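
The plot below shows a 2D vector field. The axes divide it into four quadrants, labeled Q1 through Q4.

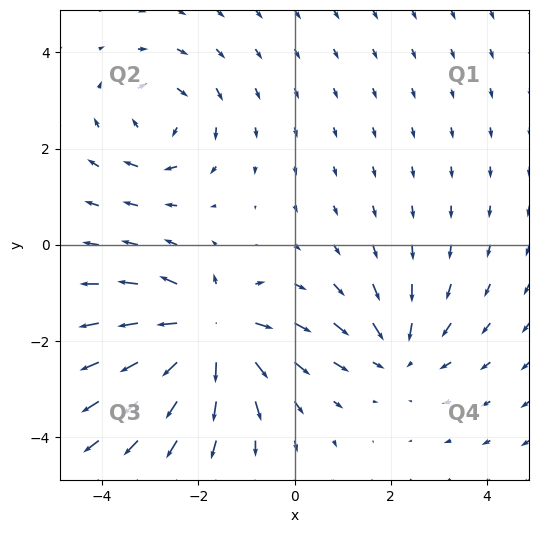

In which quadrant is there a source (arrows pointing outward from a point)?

Q3

The source sits at approximately (-1.7, -1.8), which lies in quadrant Q3. The divergence there is about +5, positive as expected for a source.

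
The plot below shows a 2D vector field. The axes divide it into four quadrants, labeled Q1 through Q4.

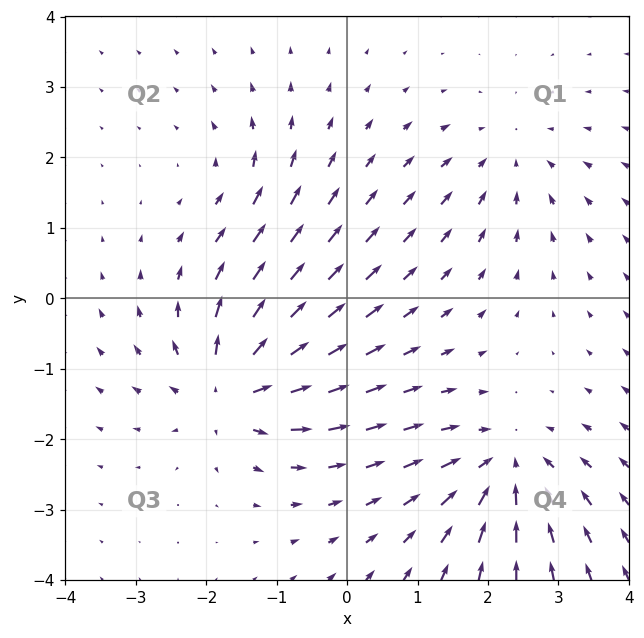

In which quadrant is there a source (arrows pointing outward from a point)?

Q3

The source sits at approximately (-1.7, -1.3), which lies in quadrant Q3. The divergence there is about +7, positive as expected for a source.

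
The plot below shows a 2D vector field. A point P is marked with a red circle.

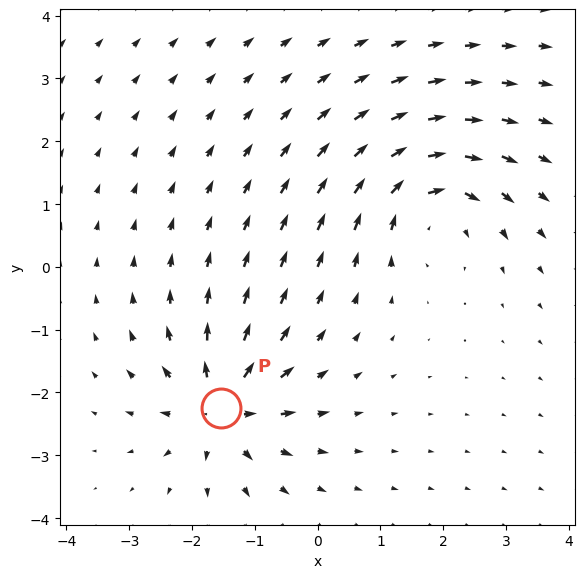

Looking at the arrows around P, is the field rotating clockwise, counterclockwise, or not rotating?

Near P at (-1.5, -2.2) the arrows show no circulation. The curl there is ≈0.

not rotating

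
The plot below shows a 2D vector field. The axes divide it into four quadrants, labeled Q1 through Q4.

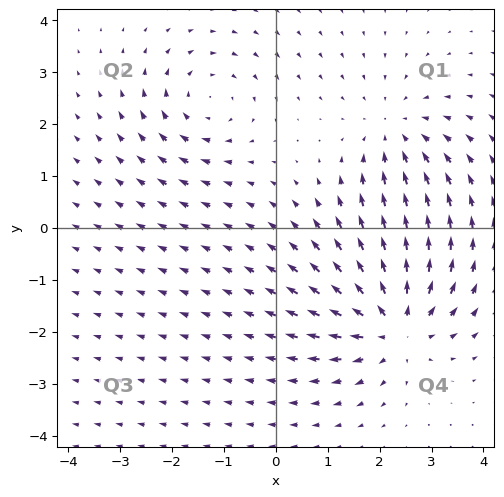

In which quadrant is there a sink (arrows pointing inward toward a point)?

Q1

The sink sits at approximately (2.3, 1.8), which lies in quadrant Q1. The divergence there is about -2, negative as expected for a sink.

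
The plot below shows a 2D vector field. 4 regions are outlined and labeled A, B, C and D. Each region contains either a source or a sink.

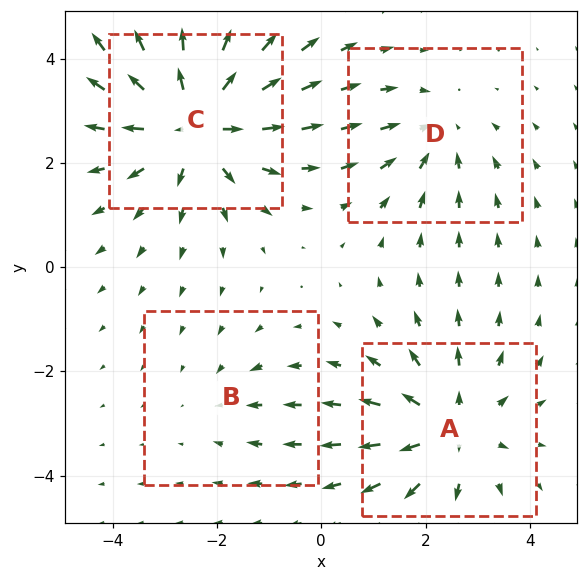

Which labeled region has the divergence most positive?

C

Divergence at each region's feature centre — A: about +4, B: about -2, C: about +6, D: about -3. Region C is most positive.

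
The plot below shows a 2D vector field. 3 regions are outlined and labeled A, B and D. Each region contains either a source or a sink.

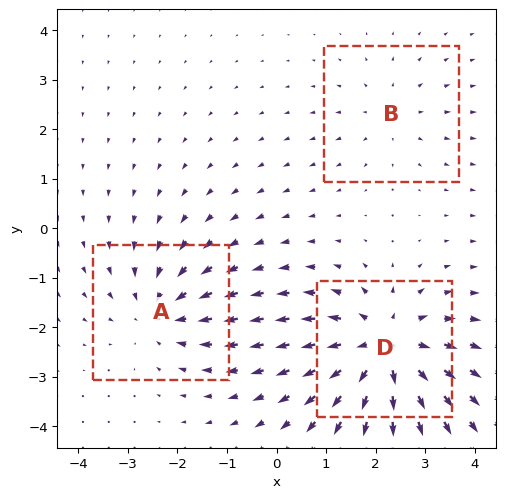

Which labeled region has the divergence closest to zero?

B

Divergence at each region's feature centre — A: about -3, B: about +2, D: about +5. Region B is closest to zero.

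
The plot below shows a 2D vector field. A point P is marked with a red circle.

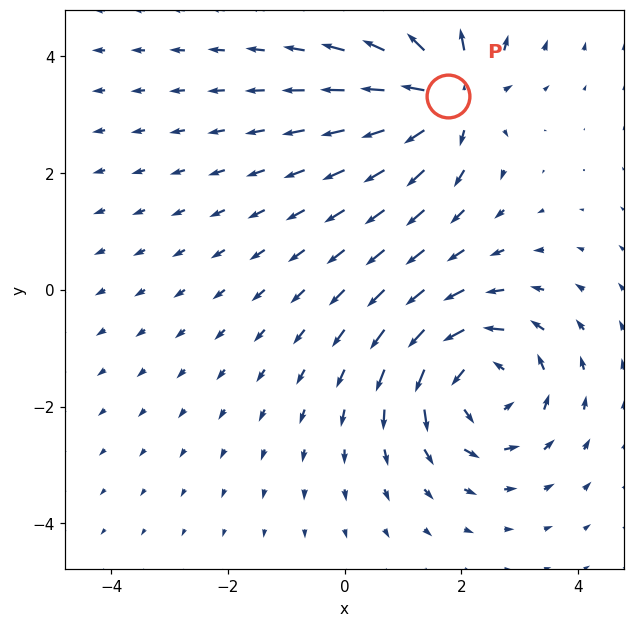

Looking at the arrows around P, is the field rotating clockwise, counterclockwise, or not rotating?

Near P at (1.8, 3.3) the arrows show no circulation. The curl there is ≈0.

not rotating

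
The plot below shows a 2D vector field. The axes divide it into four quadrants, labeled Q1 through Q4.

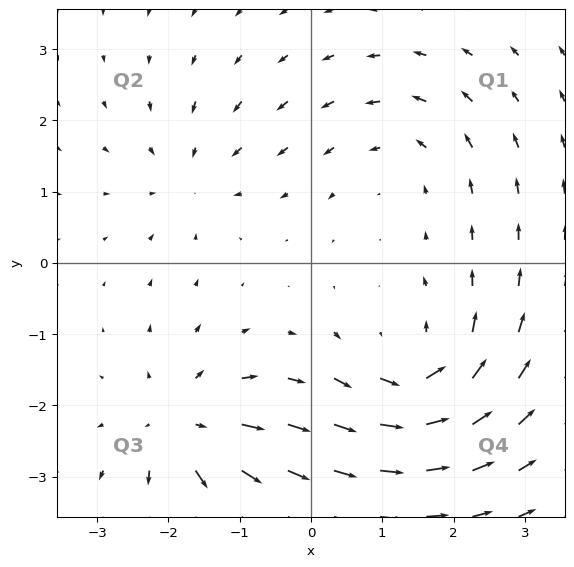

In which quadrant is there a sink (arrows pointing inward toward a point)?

Q2

The sink sits at approximately (-1.7, 1.2), which lies in quadrant Q2. The divergence there is about -3, negative as expected for a sink.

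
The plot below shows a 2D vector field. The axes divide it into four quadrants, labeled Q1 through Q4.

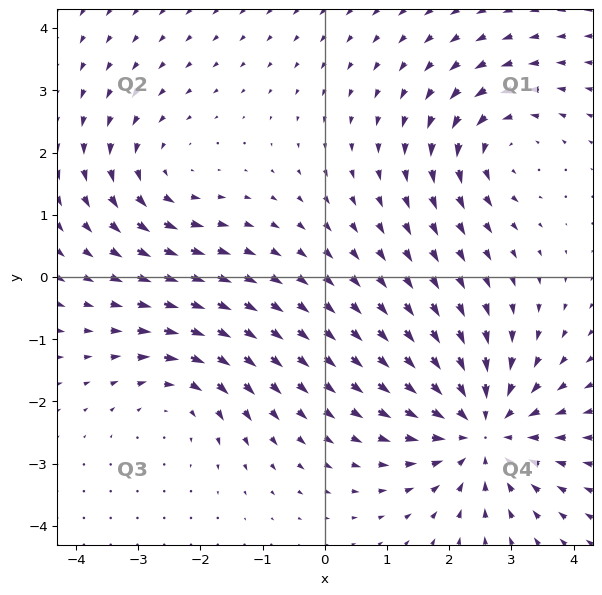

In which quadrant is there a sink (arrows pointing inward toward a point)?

Q4

The sink sits at approximately (2.5, -2.5), which lies in quadrant Q4. The divergence there is about -4, negative as expected for a sink.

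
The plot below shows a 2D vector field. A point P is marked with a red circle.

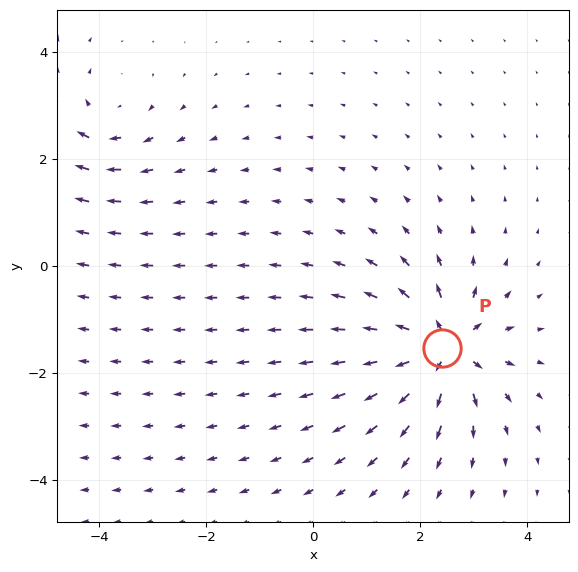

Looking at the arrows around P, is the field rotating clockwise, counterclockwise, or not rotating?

not rotating

Near P at (2.4, -1.5) the arrows show no circulation. The curl there is ≈0.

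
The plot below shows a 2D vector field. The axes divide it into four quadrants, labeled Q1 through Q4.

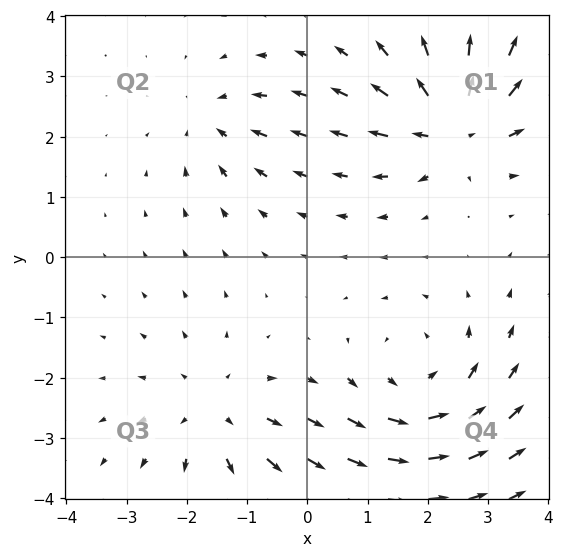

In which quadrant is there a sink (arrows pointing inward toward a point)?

The sink sits at approximately (-1.6, 2.2), which lies in quadrant Q2. The divergence there is about -3, negative as expected for a sink.

Q2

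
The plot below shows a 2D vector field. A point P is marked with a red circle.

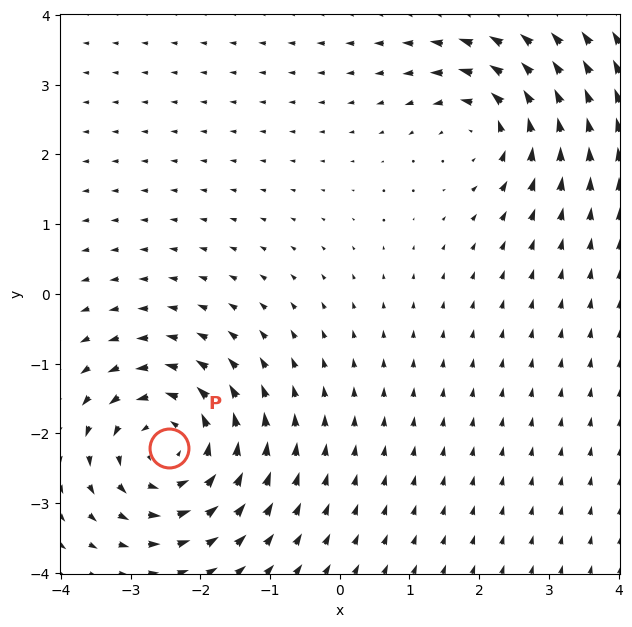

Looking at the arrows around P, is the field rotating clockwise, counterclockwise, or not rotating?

counterclockwise

Near P at (-2.5, -2.2) the arrows circulate counterclockwise. The curl (z-component) there is about +5; positive curl means counterclockwise rotation.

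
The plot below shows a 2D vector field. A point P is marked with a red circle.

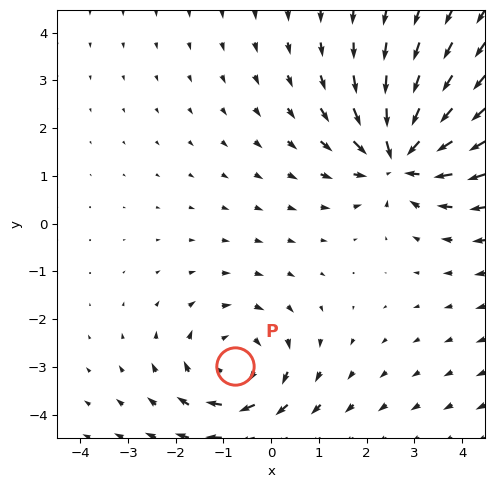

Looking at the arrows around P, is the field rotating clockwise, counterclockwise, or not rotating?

clockwise

Near P at (-0.8, -3.0) the arrows circulate clockwise. The curl (z-component) there is about -4; negative curl means clockwise rotation.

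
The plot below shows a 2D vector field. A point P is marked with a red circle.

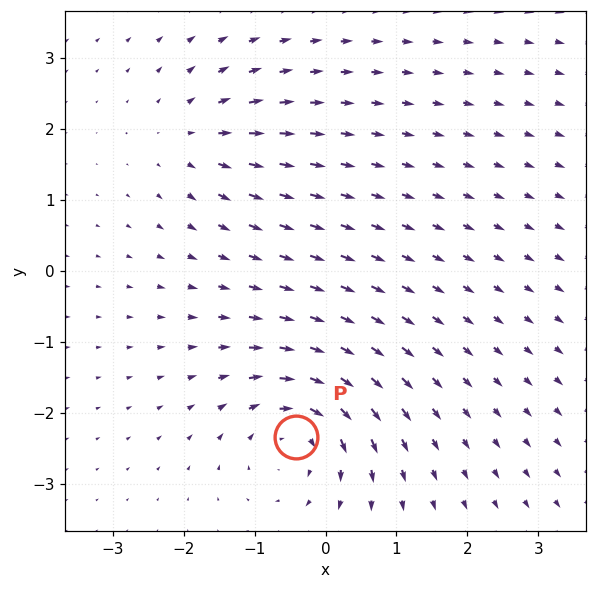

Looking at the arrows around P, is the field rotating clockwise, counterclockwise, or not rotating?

clockwise

Near P at (-0.4, -2.3) the arrows circulate clockwise. The curl (z-component) there is about -6; negative curl means clockwise rotation.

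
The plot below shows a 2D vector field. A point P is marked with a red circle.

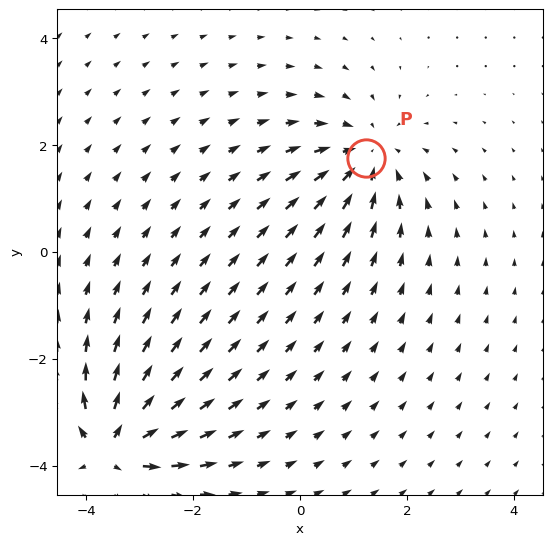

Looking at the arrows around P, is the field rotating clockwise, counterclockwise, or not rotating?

not rotating

Near P at (1.2, 1.8) the arrows show no circulation. The curl there is ≈0.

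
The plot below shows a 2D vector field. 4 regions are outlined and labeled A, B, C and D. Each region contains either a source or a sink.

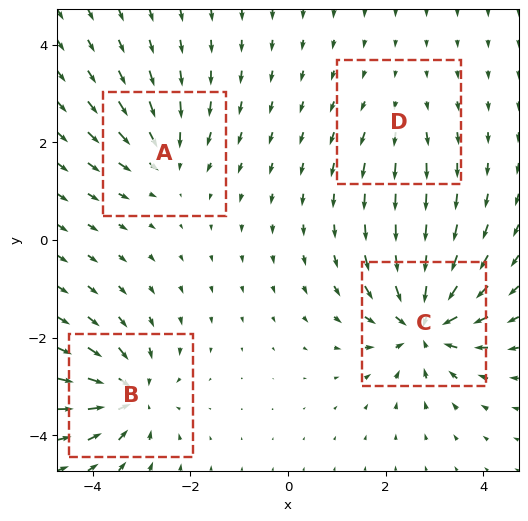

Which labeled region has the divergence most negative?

Divergence at each region's feature centre — A: about -4, B: about -6, C: about -8, D: about +2. Region C is most negative.

C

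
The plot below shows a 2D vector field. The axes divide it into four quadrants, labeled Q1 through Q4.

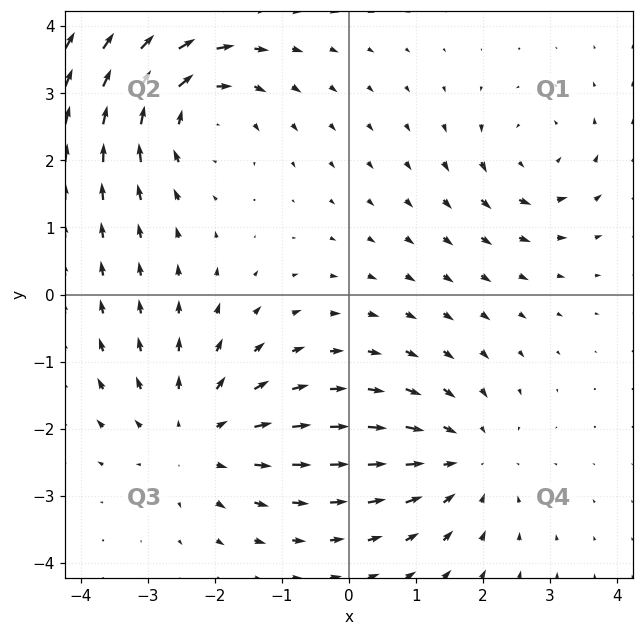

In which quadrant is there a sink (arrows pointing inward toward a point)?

The sink sits at approximately (1.7, -2.5), which lies in quadrant Q4. The divergence there is about -4, negative as expected for a sink.

Q4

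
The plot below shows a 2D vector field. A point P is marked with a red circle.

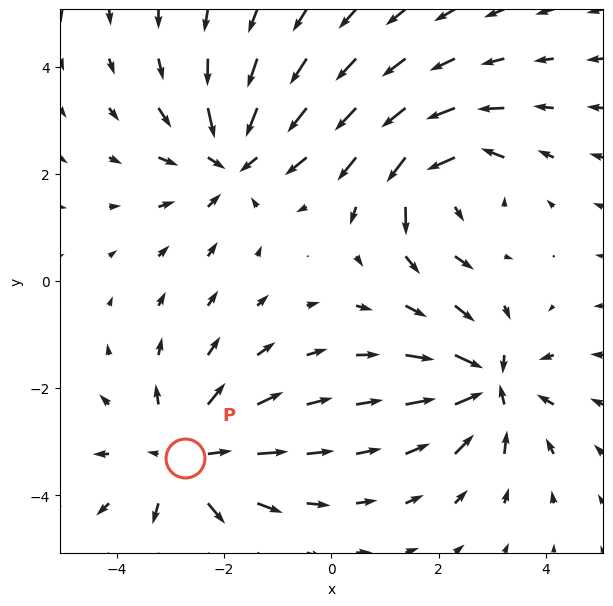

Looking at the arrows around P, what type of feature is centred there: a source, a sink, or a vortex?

At P (-2.7, -3.3) the arrows spread outward. Divergence about +4, curl ≈0 — positive divergence with near-zero curl is a source.

source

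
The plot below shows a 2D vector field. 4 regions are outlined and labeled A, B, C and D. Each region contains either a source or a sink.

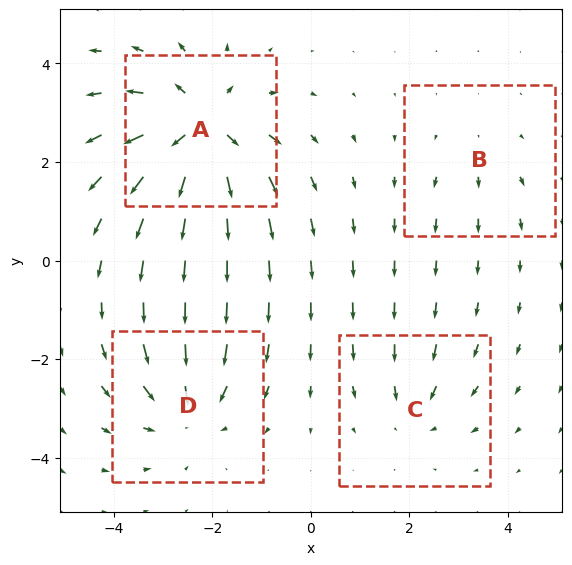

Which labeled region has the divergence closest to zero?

Divergence at each region's feature centre — A: about +7, B: about +2, C: about -3, D: about -5. Region B is closest to zero.

B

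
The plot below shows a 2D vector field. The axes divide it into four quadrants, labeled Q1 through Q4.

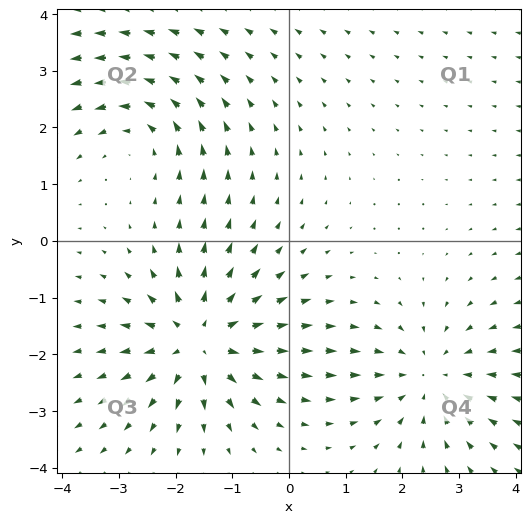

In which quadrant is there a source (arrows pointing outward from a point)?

The source sits at approximately (-1.6, -1.8), which lies in quadrant Q3. The divergence there is about +5, positive as expected for a source.

Q3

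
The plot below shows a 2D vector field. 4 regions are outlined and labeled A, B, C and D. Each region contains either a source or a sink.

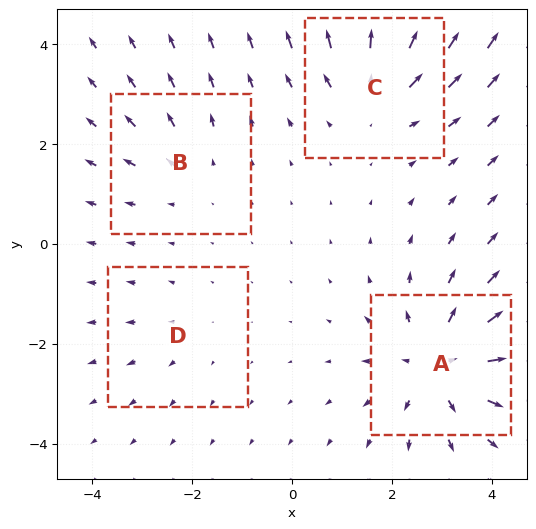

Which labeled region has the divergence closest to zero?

Divergence at each region's feature centre — A: about +6, B: about +3, C: about +5, D: about +2. Region D is closest to zero.

D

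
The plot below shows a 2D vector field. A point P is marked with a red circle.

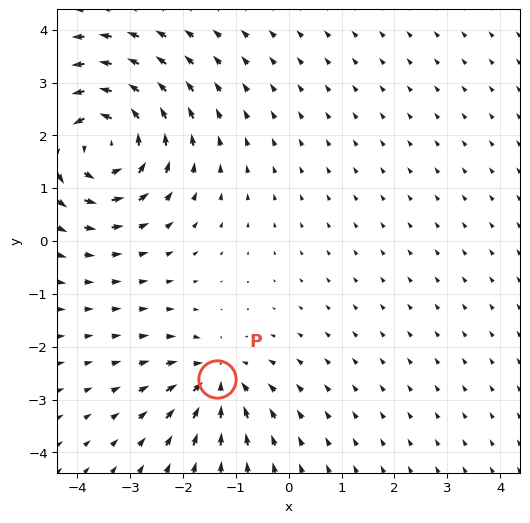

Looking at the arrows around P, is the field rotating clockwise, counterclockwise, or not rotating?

Near P at (-1.4, -2.6) the arrows show no circulation. The curl there is ≈0.

not rotating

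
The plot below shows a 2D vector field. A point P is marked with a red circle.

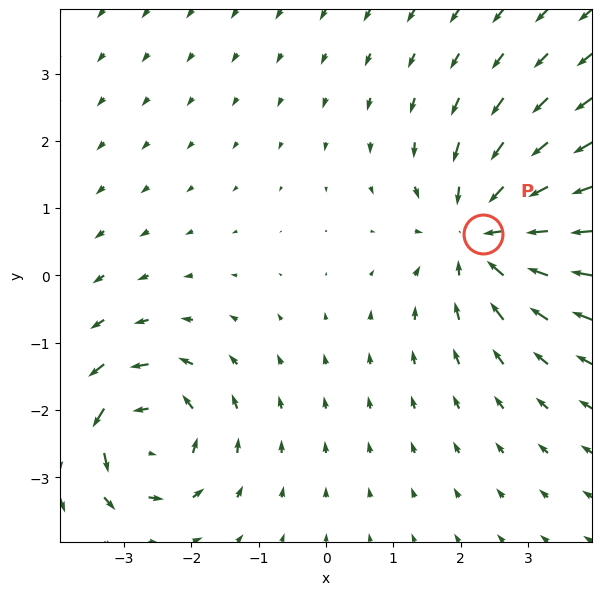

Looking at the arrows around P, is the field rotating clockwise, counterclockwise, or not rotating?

not rotating

Near P at (2.3, 0.6) the arrows show no circulation. The curl there is ≈0.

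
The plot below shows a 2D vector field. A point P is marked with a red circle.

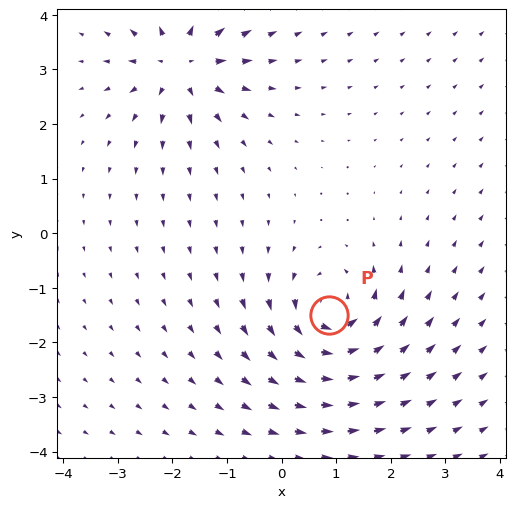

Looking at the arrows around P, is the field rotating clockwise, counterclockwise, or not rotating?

counterclockwise

Near P at (0.9, -1.5) the arrows circulate counterclockwise. The curl (z-component) there is about +7; positive curl means counterclockwise rotation.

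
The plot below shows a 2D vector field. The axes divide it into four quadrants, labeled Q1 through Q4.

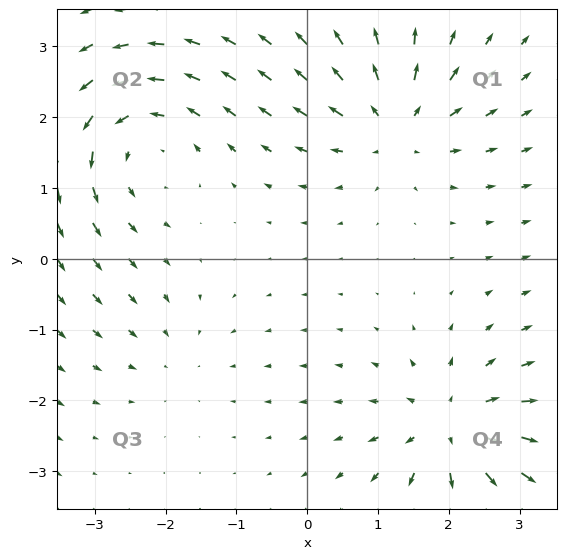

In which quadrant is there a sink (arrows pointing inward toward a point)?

The sink sits at approximately (-1.9, -1.4), which lies in quadrant Q3. The divergence there is about -2, negative as expected for a sink.

Q3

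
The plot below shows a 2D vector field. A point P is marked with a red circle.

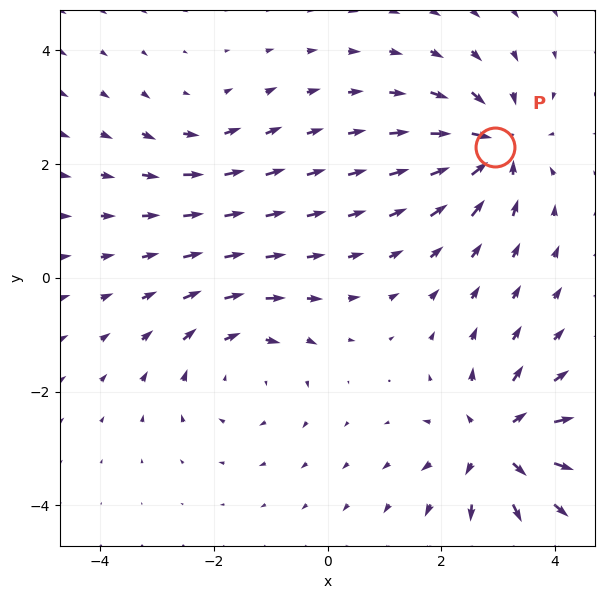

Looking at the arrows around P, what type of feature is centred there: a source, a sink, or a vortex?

At P (2.9, 2.3) the arrows converge inward. Divergence about -6, curl ≈0 — negative divergence with near-zero curl is a sink.

sink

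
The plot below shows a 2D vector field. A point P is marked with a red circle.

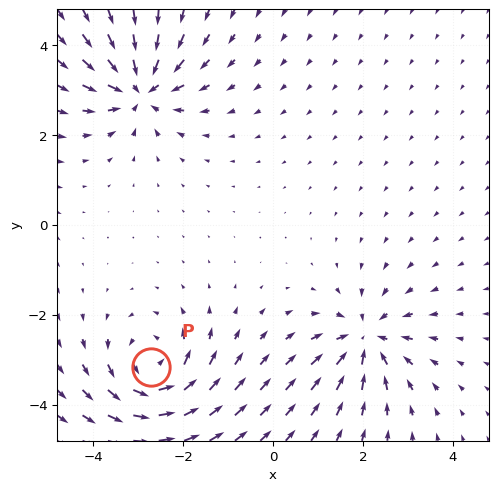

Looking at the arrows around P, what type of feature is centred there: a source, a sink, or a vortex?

vortex

At P (-2.7, -3.2) the arrows circulate counterclockwise. Divergence ≈0, curl about +4 — near-zero divergence with nonzero curl is a vortex.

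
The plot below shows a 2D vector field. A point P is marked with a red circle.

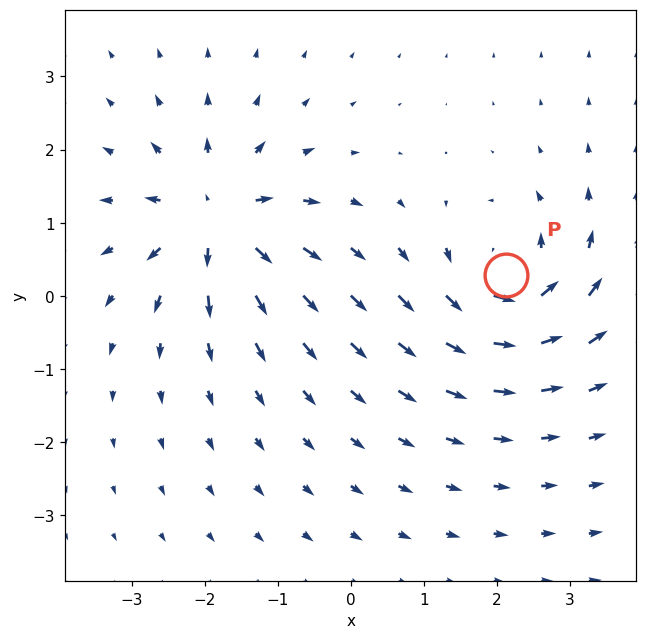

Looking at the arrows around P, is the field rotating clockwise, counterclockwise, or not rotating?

Near P at (2.1, 0.3) the arrows circulate counterclockwise. The curl (z-component) there is about +7; positive curl means counterclockwise rotation.

counterclockwise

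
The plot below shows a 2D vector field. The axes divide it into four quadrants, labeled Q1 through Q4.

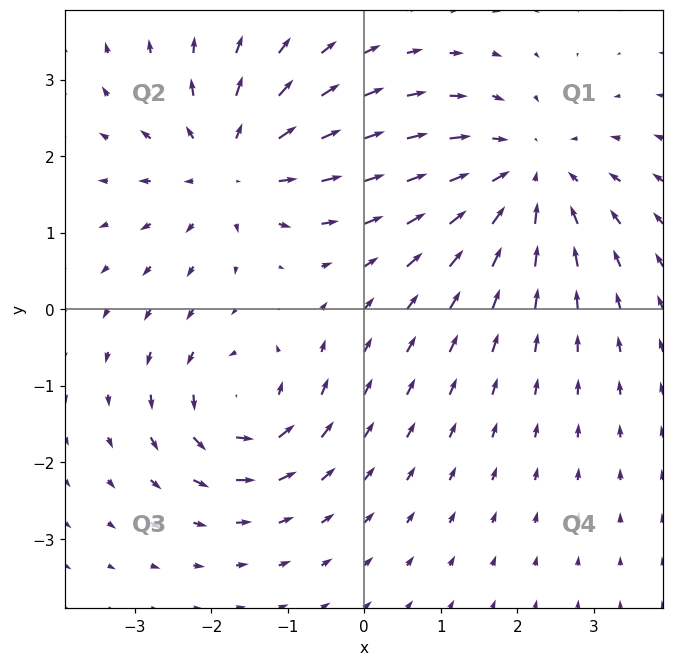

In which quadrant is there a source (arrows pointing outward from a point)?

The source sits at approximately (-1.7, 1.9), which lies in quadrant Q2. The divergence there is about +3, positive as expected for a source.

Q2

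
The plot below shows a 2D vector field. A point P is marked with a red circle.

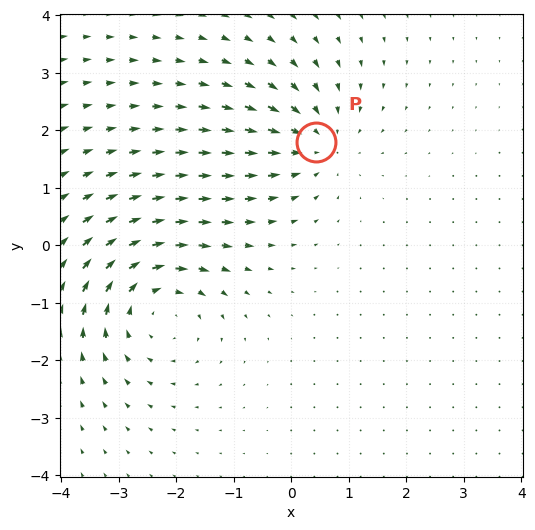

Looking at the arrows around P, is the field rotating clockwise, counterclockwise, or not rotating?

not rotating

Near P at (0.4, 1.8) the arrows show no circulation. The curl there is ≈0.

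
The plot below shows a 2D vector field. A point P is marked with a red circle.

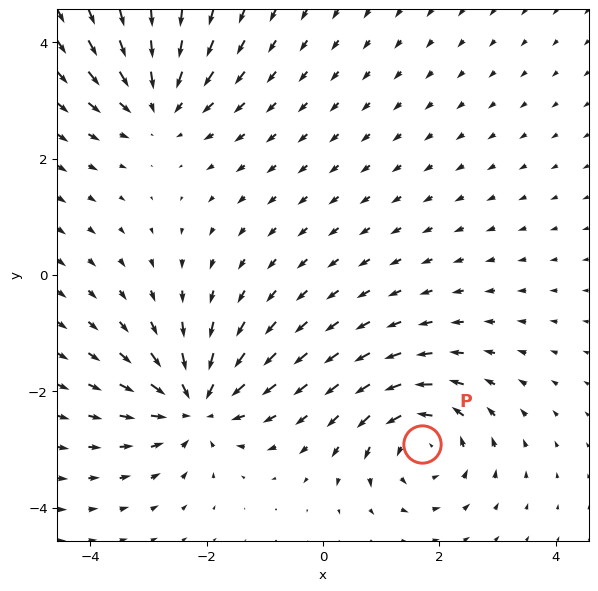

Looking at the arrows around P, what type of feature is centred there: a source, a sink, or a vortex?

vortex

At P (1.7, -2.9) the arrows circulate counterclockwise. Divergence ≈0, curl about +5 — near-zero divergence with nonzero curl is a vortex.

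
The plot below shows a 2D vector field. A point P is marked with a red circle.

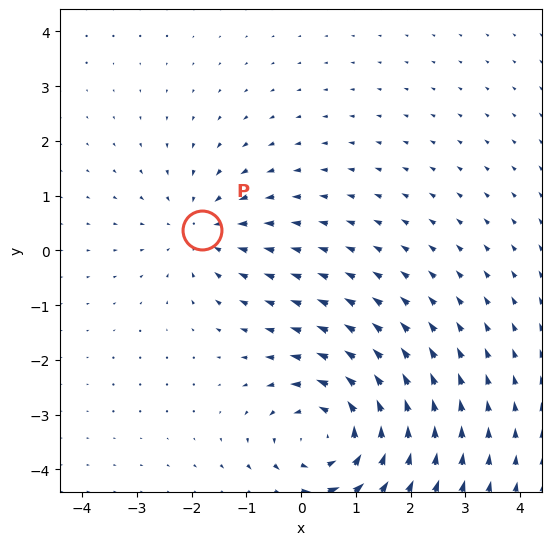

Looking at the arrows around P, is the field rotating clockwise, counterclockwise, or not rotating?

not rotating

Near P at (-1.8, 0.4) the arrows show no circulation. The curl there is ≈0.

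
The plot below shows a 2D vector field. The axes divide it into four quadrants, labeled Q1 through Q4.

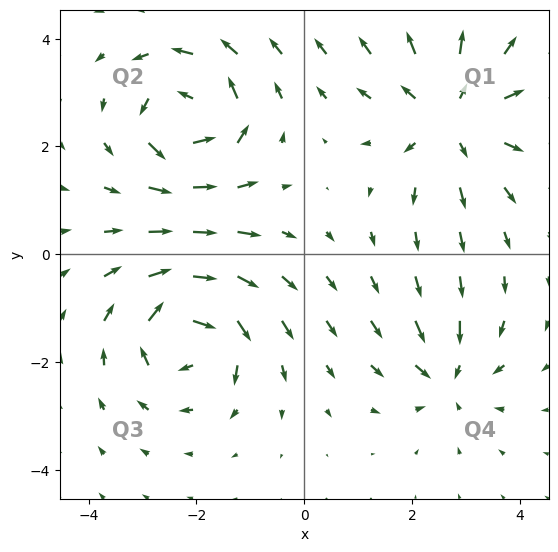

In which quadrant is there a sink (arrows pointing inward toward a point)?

Q4

The sink sits at approximately (2.7, -2.2), which lies in quadrant Q4. The divergence there is about -4, negative as expected for a sink.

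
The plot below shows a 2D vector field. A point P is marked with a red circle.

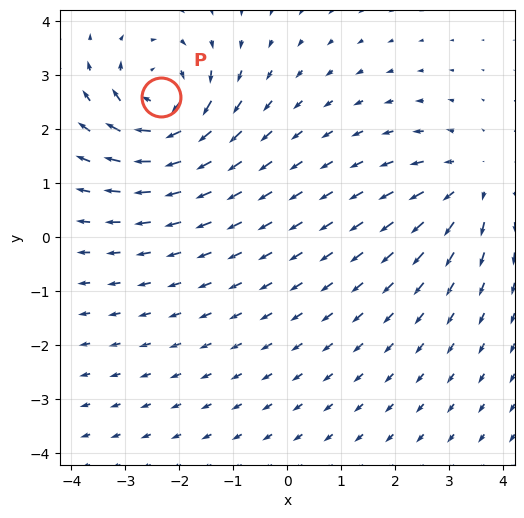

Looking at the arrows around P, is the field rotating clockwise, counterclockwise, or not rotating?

Near P at (-2.3, 2.6) the arrows circulate clockwise. The curl (z-component) there is about -6; negative curl means clockwise rotation.

clockwise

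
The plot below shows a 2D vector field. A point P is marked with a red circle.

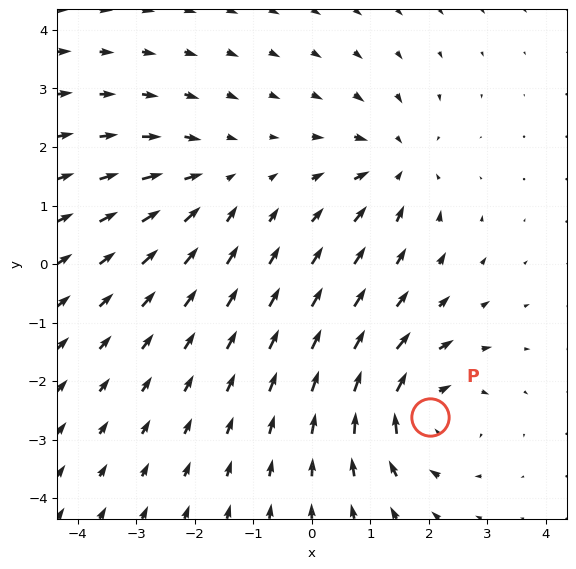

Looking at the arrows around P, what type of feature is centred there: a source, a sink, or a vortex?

vortex

At P (2.0, -2.6) the arrows circulate clockwise. Divergence ≈0, curl about -5 — near-zero divergence with nonzero curl is a vortex.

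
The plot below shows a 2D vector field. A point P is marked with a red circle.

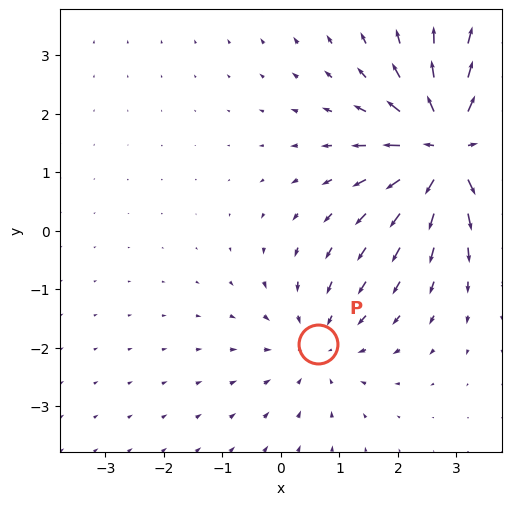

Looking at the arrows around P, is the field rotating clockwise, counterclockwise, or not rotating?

not rotating

Near P at (0.6, -1.9) the arrows show no circulation. The curl there is ≈0.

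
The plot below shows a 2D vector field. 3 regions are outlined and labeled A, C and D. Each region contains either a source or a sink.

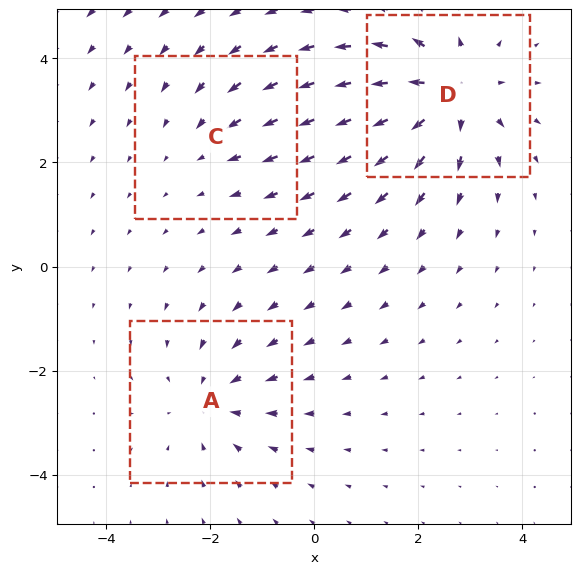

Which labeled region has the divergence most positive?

D

Divergence at each region's feature centre — A: about -3, C: about -2, D: about +4. Region D is most positive.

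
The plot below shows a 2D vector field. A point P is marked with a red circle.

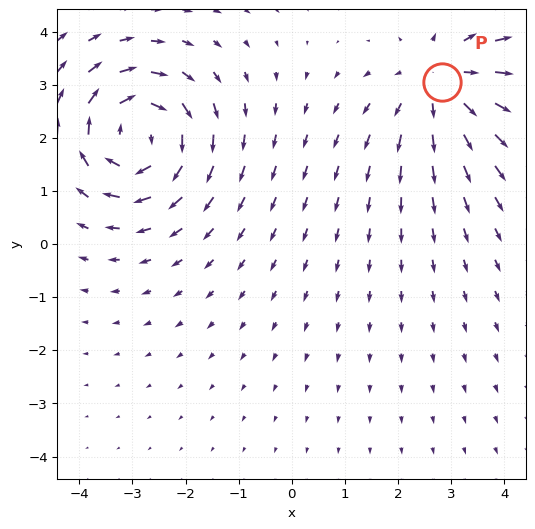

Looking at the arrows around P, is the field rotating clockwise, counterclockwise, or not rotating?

Near P at (2.8, 3.1) the arrows show no circulation. The curl there is ≈0.

not rotating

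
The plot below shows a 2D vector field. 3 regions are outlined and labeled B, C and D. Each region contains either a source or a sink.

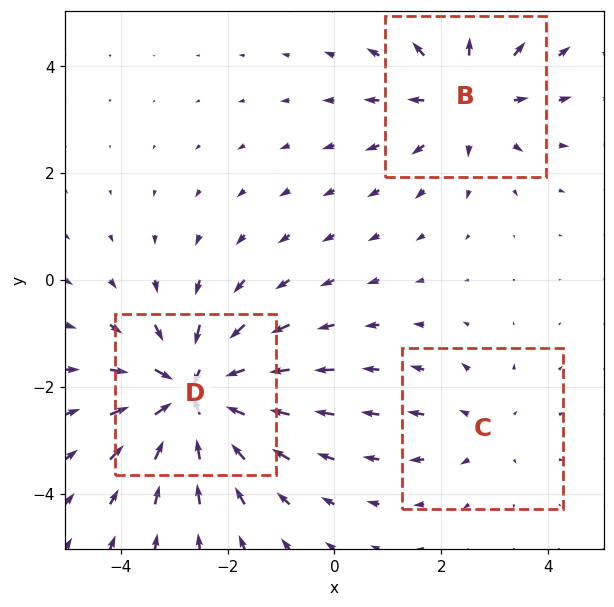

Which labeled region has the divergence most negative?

Divergence at each region's feature centre — B: about +3, C: about +2, D: about -5. Region D is most negative.

D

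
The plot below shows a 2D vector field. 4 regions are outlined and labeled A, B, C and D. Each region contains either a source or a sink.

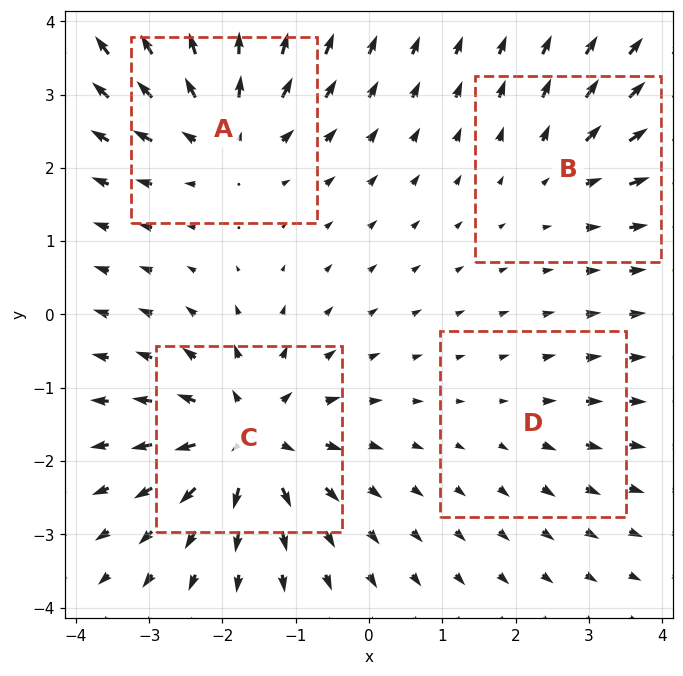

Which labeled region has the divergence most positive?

Divergence at each region's feature centre — A: about +6, B: about +3, C: about +7, D: about +2. Region C is most positive.

C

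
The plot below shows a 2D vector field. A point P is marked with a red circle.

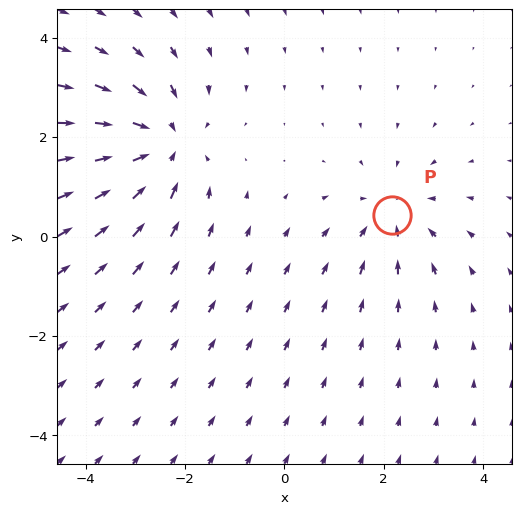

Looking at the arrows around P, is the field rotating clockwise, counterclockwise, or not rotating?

not rotating

Near P at (2.2, 0.4) the arrows show no circulation. The curl there is ≈0.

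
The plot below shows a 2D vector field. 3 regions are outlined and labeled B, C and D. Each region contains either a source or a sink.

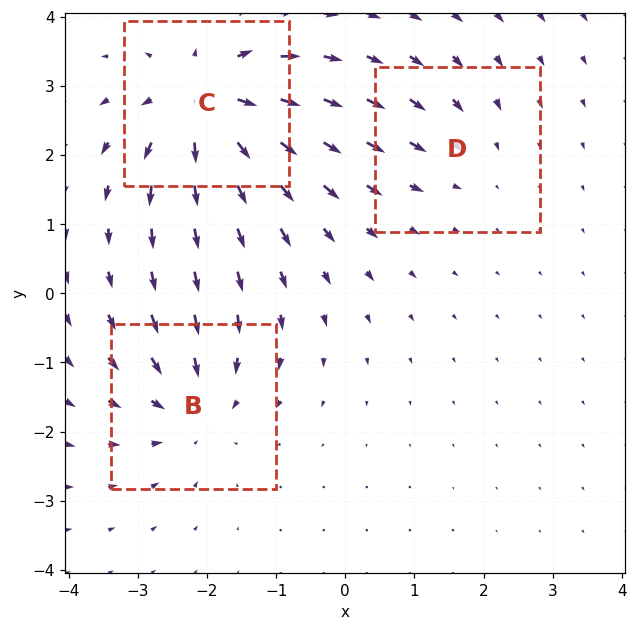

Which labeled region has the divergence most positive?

Divergence at each region's feature centre — B: about -4, C: about +5, D: about -2. Region C is most positive.

C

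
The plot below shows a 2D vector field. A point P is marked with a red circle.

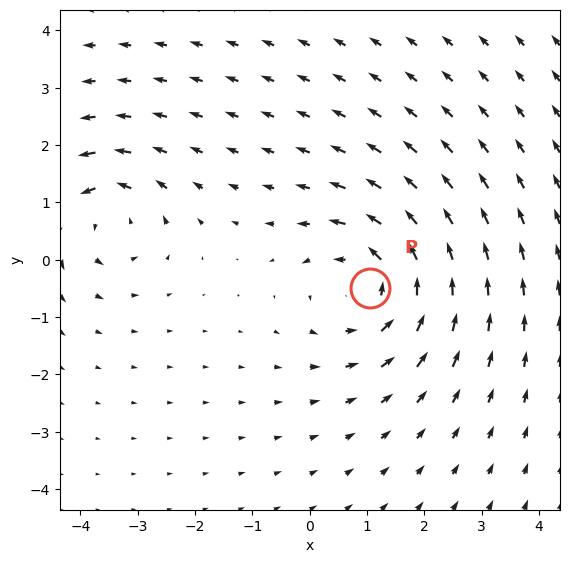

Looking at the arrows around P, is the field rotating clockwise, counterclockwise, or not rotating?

Near P at (1.0, -0.5) the arrows circulate counterclockwise. The curl (z-component) there is about +3; positive curl means counterclockwise rotation.

counterclockwise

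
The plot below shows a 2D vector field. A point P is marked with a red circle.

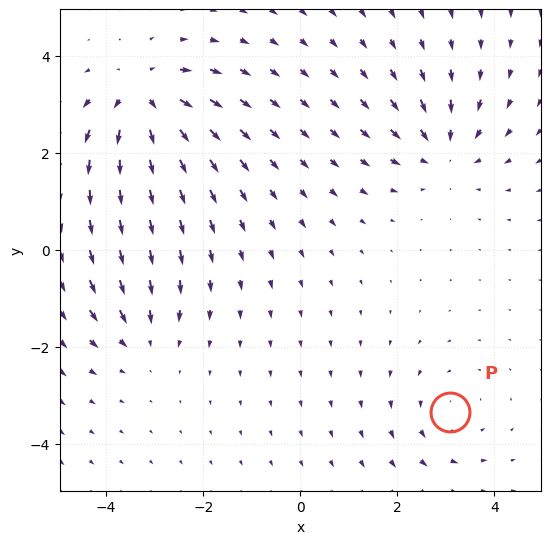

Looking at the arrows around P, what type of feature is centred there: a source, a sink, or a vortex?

vortex

At P (3.1, -3.3) the arrows circulate counterclockwise. Divergence ≈0, curl about +3 — near-zero divergence with nonzero curl is a vortex.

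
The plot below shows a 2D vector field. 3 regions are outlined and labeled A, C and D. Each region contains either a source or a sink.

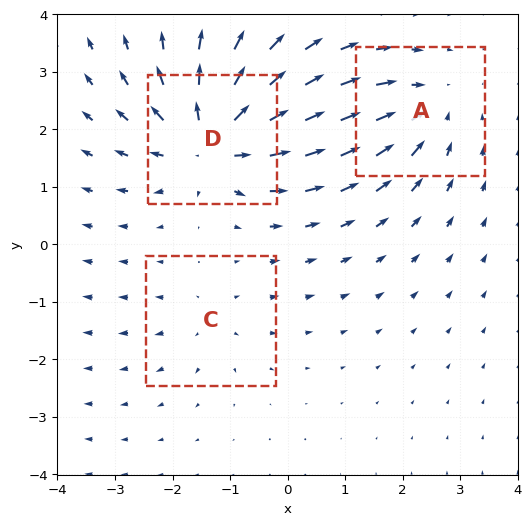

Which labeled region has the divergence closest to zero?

C

Divergence at each region's feature centre — A: about -3, C: about +2, D: about +6. Region C is closest to zero.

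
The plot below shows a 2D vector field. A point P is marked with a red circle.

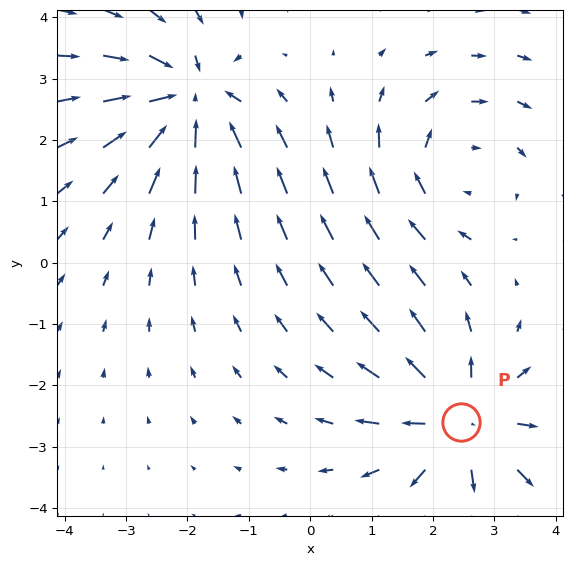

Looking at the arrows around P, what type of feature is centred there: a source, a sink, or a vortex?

At P (2.5, -2.6) the arrows spread outward. Divergence about +4, curl ≈0 — positive divergence with near-zero curl is a source.

source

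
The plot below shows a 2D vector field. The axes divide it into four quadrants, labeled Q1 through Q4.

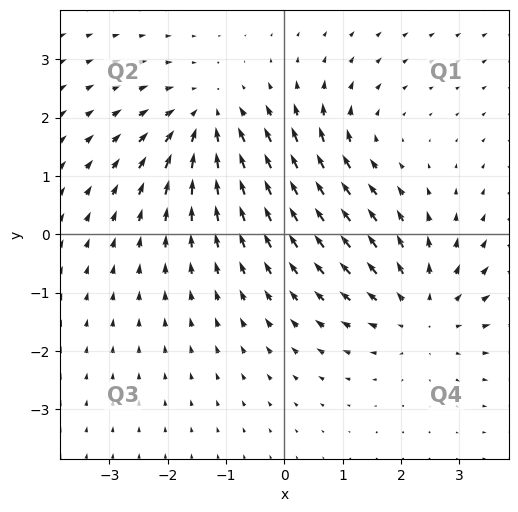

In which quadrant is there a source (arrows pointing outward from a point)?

Q4

The source sits at approximately (2.4, -1.3), which lies in quadrant Q4. The divergence there is about +4, positive as expected for a source.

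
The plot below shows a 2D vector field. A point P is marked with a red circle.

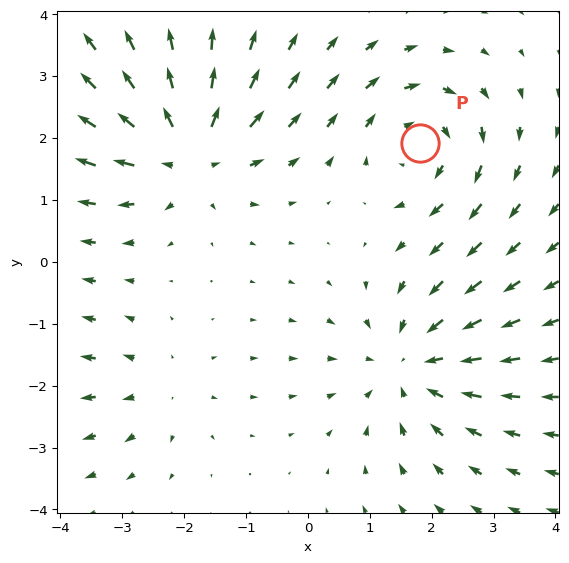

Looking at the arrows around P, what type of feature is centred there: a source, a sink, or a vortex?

At P (1.8, 1.9) the arrows circulate clockwise. Divergence ≈0, curl about -4 — near-zero divergence with nonzero curl is a vortex.

vortex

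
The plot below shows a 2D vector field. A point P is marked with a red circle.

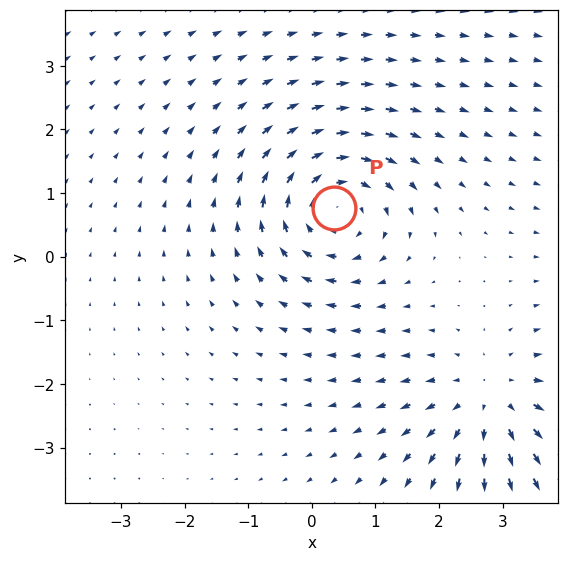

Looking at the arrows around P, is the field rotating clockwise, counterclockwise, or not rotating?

clockwise

Near P at (0.3, 0.8) the arrows circulate clockwise. The curl (z-component) there is about -4; negative curl means clockwise rotation.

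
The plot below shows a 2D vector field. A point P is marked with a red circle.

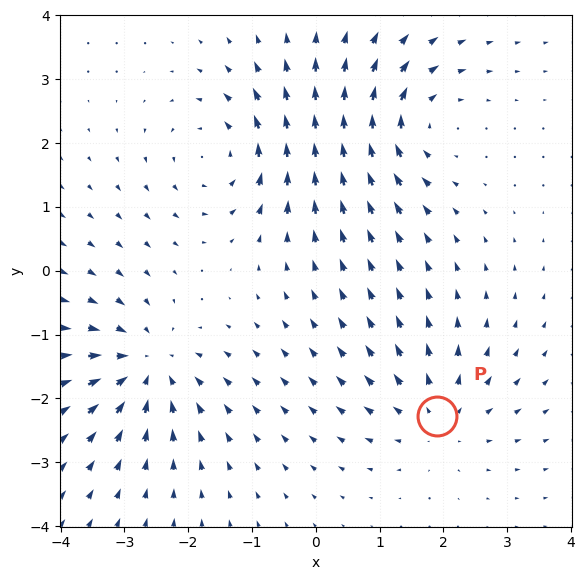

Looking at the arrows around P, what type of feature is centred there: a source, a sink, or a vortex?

source

At P (1.9, -2.3) the arrows spread outward. Divergence about +4, curl ≈0 — positive divergence with near-zero curl is a source.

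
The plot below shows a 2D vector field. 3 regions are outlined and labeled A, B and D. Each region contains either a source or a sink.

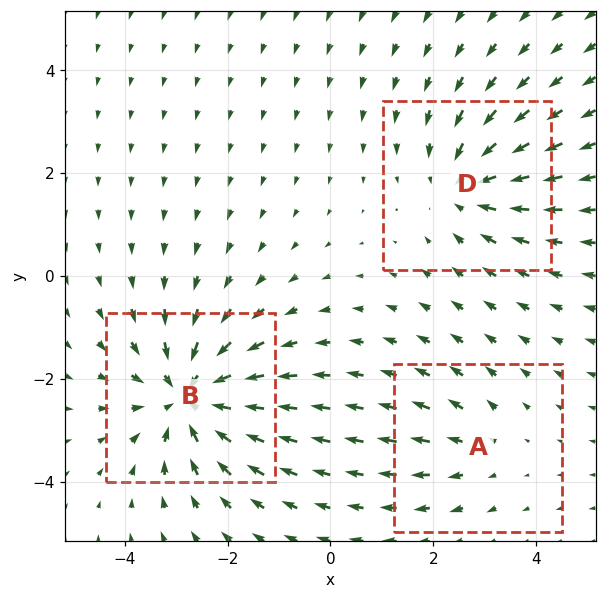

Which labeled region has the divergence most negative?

Divergence at each region's feature centre — A: about +2, B: about -4, D: about -3. Region B is most negative.

B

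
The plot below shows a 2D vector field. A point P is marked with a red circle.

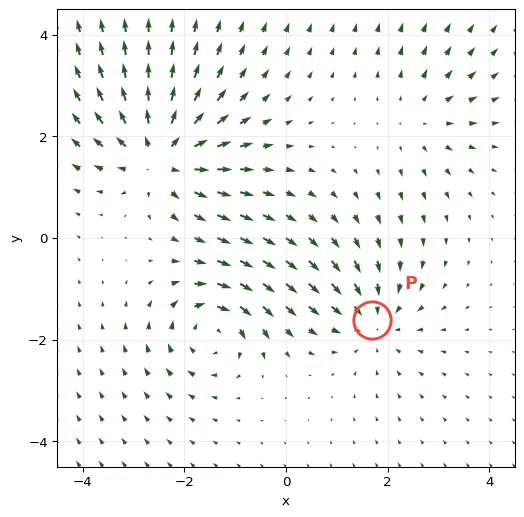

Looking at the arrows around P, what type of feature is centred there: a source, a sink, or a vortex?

sink

At P (1.7, -1.6) the arrows converge inward. Divergence about -4, curl ≈0 — negative divergence with near-zero curl is a sink.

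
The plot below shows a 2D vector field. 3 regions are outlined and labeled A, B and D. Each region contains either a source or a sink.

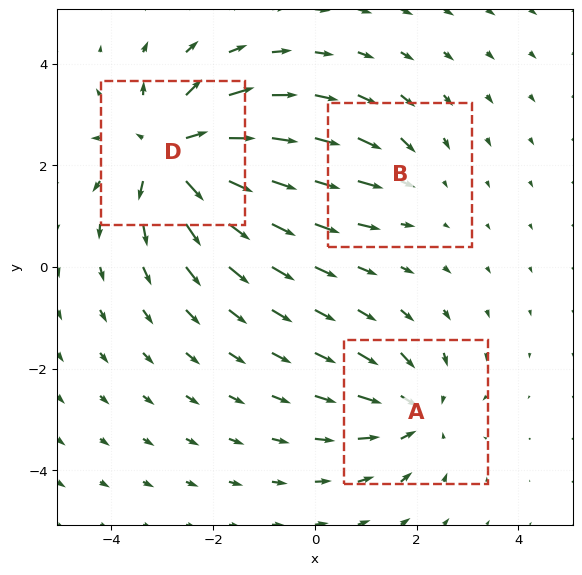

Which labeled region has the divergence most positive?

D

Divergence at each region's feature centre — A: about -3, B: about -2, D: about +5. Region D is most positive.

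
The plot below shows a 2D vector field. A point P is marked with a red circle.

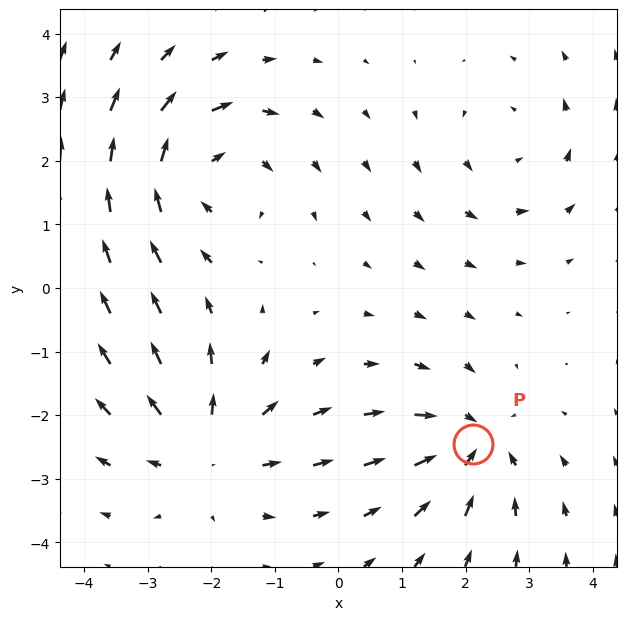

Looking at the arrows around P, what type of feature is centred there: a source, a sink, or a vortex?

sink

At P (2.1, -2.5) the arrows converge inward. Divergence about -4, curl ≈0 — negative divergence with near-zero curl is a sink.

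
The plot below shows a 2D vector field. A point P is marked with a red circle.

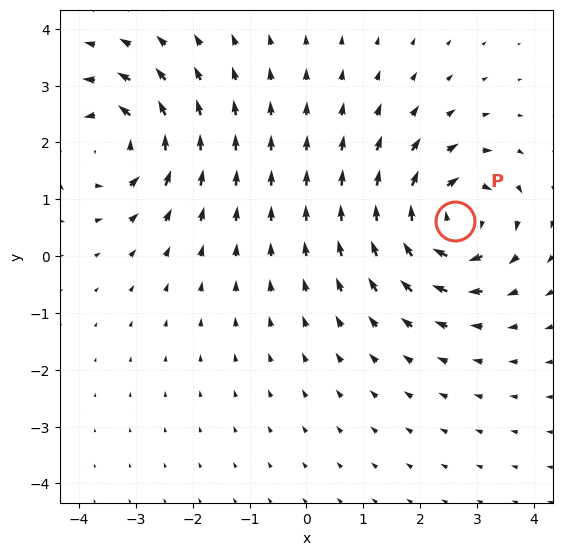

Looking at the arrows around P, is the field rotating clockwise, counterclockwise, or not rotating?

clockwise

Near P at (2.6, 0.6) the arrows circulate clockwise. The curl (z-component) there is about -6; negative curl means clockwise rotation.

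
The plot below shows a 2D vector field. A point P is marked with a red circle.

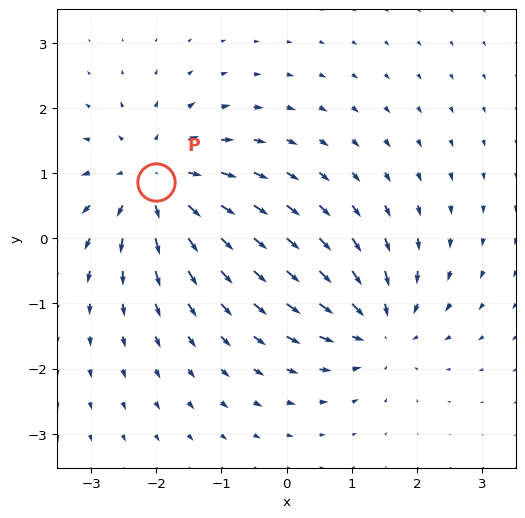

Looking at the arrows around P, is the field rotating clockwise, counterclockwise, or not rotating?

not rotating

Near P at (-2.0, 0.9) the arrows show no circulation. The curl there is ≈0.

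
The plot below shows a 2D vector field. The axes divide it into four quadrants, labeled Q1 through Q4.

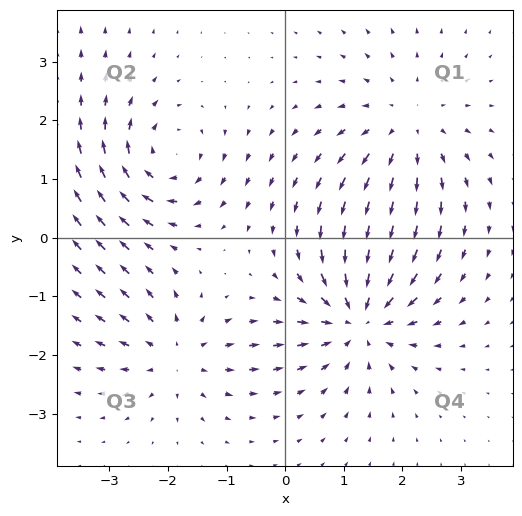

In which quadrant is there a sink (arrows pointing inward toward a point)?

The sink sits at approximately (1.3, -1.4), which lies in quadrant Q4. The divergence there is about -5, negative as expected for a sink.

Q4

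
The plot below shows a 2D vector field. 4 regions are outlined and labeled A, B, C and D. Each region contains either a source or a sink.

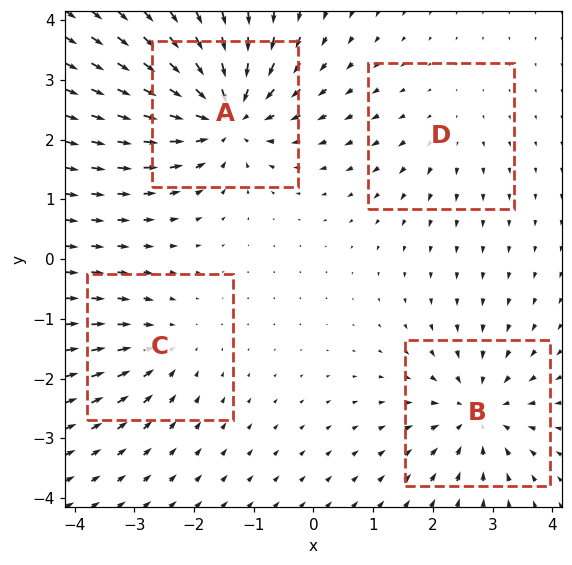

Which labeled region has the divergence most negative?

Divergence at each region's feature centre — A: about -7, B: about -5, C: about -3, D: about +2. Region A is most negative.

A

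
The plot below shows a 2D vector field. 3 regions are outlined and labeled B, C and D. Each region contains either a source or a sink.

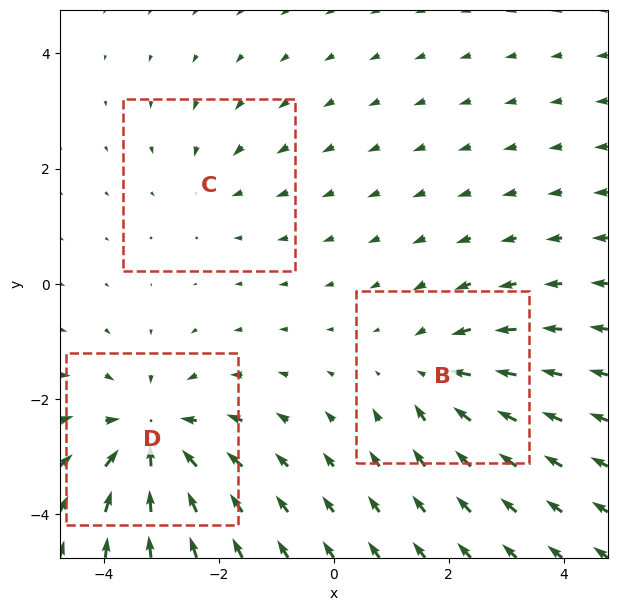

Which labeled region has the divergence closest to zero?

C

Divergence at each region's feature centre — B: about -3, C: about -2, D: about -4. Region C is closest to zero.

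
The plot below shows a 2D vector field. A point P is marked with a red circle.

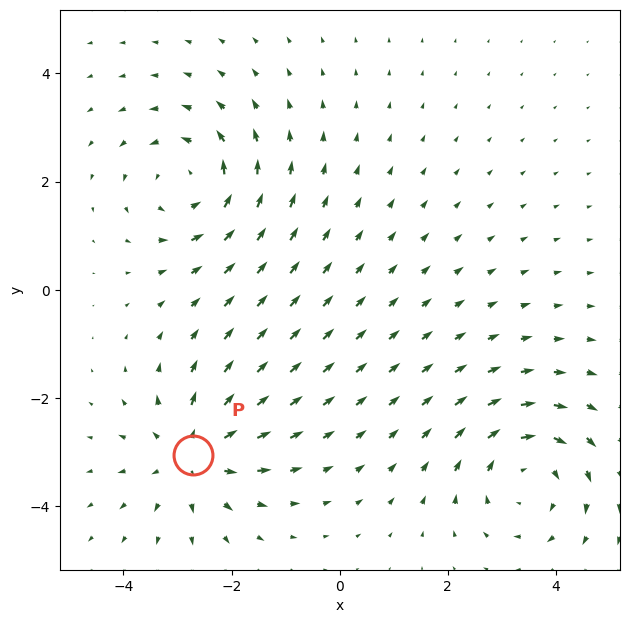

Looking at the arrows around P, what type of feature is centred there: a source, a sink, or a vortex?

At P (-2.7, -3.1) the arrows spread outward. Divergence about +5, curl ≈0 — positive divergence with near-zero curl is a source.

source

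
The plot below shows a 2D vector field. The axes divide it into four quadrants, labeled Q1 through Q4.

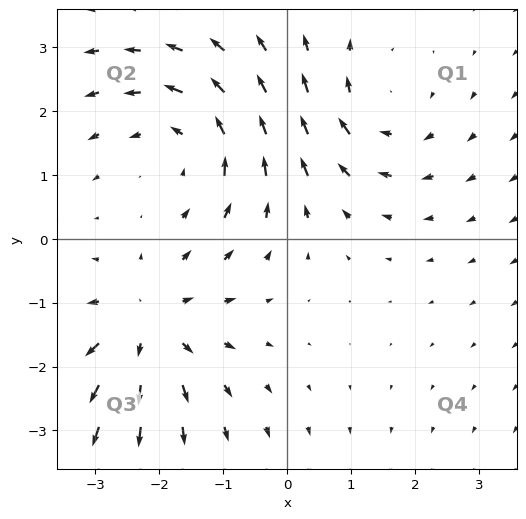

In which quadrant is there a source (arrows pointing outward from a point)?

The source sits at approximately (-2.2, -1.4), which lies in quadrant Q3. The divergence there is about +3, positive as expected for a source.

Q3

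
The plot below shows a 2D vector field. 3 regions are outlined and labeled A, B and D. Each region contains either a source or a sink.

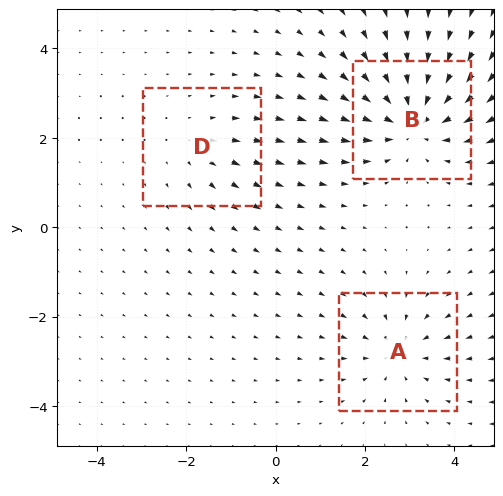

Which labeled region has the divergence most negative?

Divergence at each region's feature centre — A: about -3, B: about -5, D: about +2. Region B is most negative.

B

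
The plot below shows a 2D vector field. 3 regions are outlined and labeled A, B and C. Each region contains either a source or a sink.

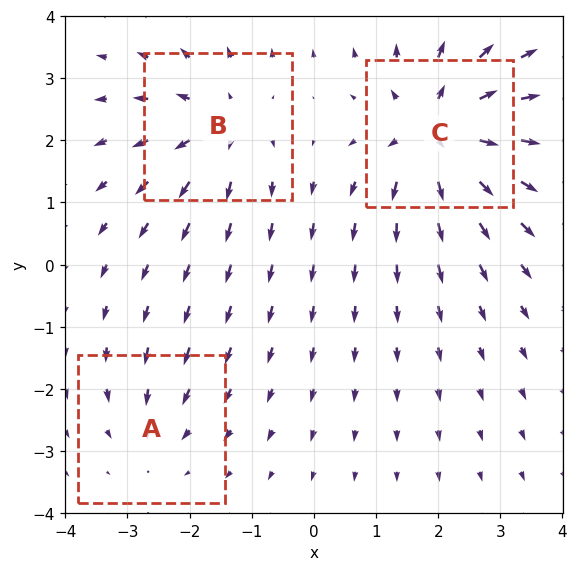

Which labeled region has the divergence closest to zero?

Divergence at each region's feature centre — A: about -2, B: about +4, C: about +6. Region A is closest to zero.

A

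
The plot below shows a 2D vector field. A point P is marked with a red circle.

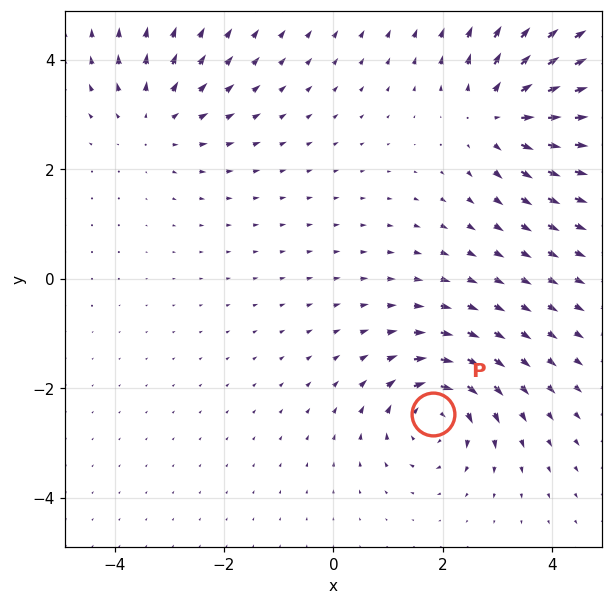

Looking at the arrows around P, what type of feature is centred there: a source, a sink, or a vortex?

vortex

At P (1.8, -2.5) the arrows circulate clockwise. Divergence ≈0, curl about -5 — near-zero divergence with nonzero curl is a vortex.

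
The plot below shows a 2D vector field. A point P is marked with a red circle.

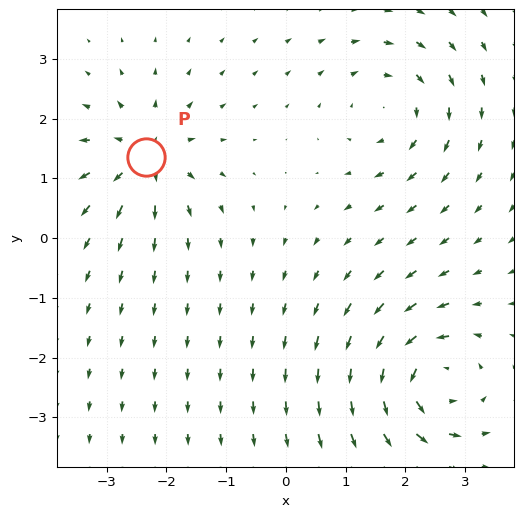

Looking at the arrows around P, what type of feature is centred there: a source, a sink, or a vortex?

source

At P (-2.3, 1.4) the arrows spread outward. Divergence about +5, curl ≈0 — positive divergence with near-zero curl is a source.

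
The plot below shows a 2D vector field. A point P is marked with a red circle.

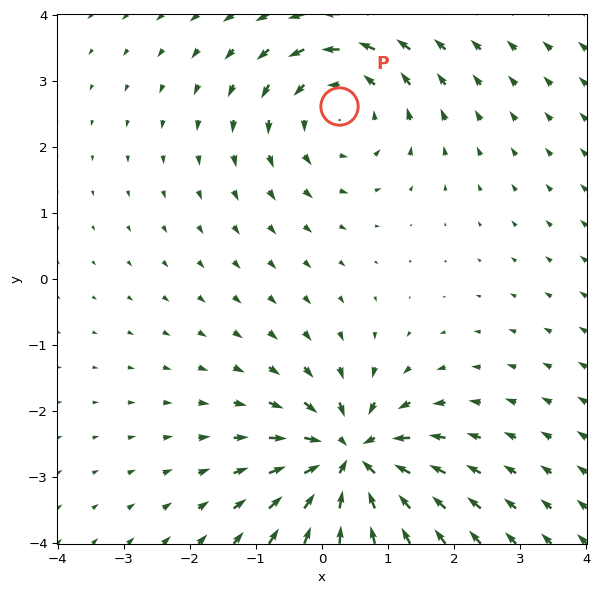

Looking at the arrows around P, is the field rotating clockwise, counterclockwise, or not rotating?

Near P at (0.3, 2.6) the arrows circulate counterclockwise. The curl (z-component) there is about +4; positive curl means counterclockwise rotation.

counterclockwise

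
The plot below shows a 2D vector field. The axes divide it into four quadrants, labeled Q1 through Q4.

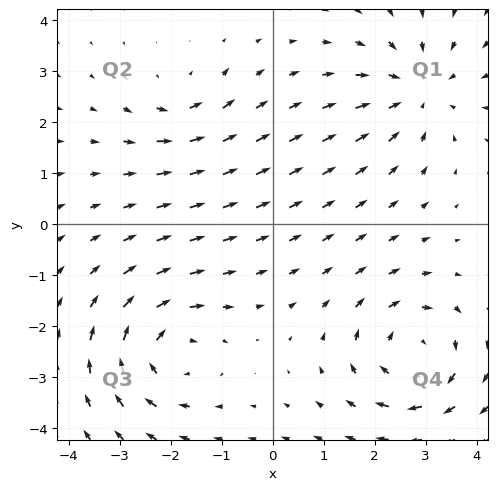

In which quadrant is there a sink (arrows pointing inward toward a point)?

The sink sits at approximately (2.8, 2.6), which lies in quadrant Q1. The divergence there is about -4, negative as expected for a sink.

Q1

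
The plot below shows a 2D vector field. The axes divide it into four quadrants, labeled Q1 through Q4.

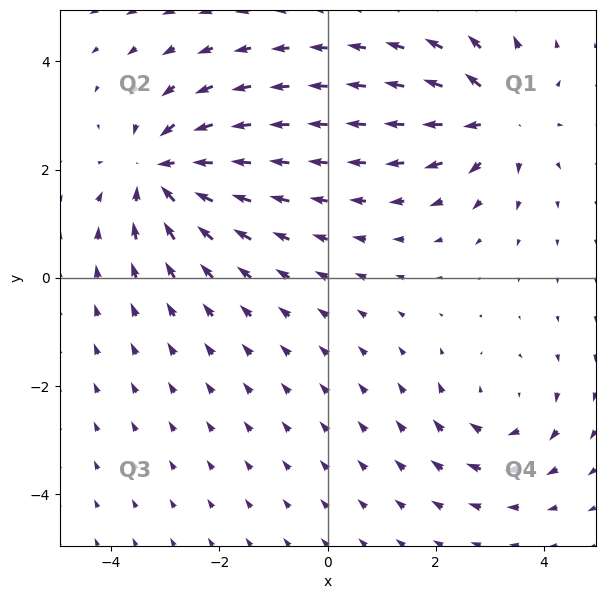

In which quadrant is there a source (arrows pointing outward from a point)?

Q1

The source sits at approximately (3.2, 3.0), which lies in quadrant Q1. The divergence there is about +4, positive as expected for a source.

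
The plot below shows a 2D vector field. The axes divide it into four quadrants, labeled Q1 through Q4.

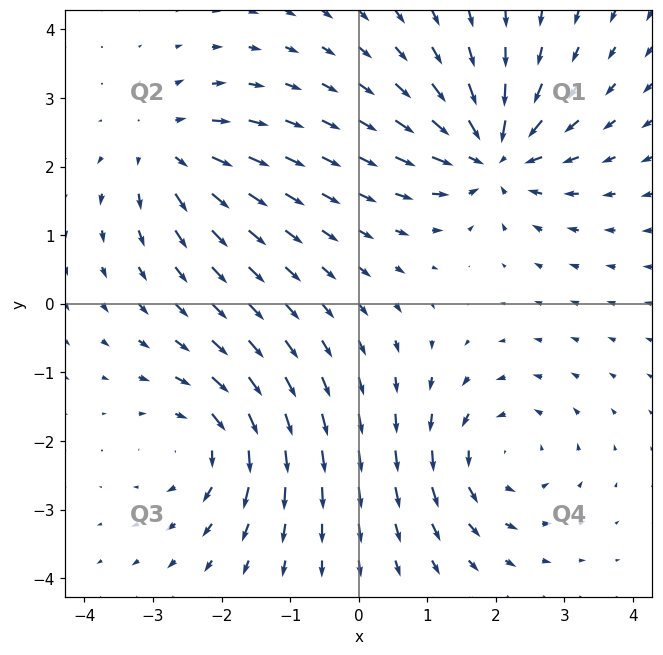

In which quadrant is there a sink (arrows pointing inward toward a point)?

The sink sits at approximately (2.0, 2.2), which lies in quadrant Q1. The divergence there is about -7, negative as expected for a sink.

Q1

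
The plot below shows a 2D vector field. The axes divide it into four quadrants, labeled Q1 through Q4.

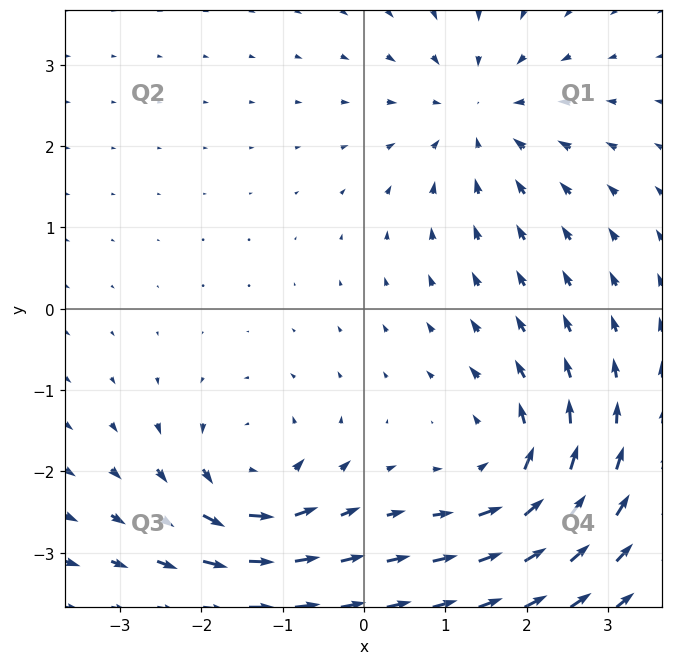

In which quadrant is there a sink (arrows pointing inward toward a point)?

The sink sits at approximately (1.4, 2.4), which lies in quadrant Q1. The divergence there is about -2, negative as expected for a sink.

Q1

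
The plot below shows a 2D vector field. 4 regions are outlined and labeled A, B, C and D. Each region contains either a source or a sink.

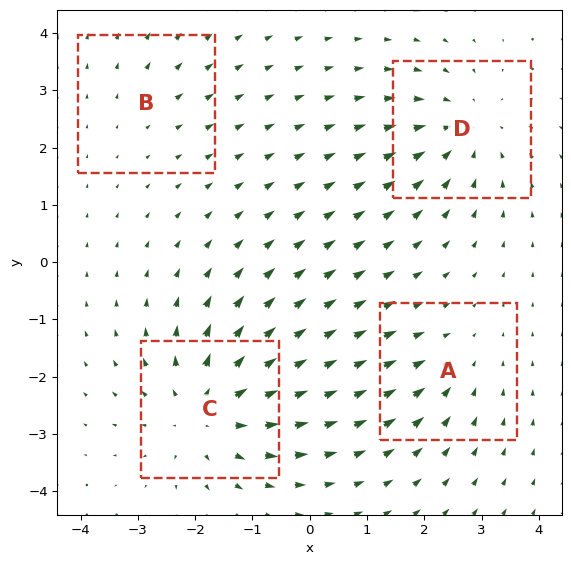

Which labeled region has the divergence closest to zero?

Divergence at each region's feature centre — A: about -3, B: about +2, C: about +6, D: about -4. Region B is closest to zero.

B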